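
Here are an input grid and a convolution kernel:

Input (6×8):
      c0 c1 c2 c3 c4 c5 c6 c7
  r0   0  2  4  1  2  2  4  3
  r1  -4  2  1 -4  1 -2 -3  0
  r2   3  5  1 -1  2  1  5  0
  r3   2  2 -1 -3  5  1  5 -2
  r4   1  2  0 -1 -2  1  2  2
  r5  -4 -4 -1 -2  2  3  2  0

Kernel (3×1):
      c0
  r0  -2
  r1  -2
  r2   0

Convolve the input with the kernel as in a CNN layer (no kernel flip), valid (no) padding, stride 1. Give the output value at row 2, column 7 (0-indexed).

4

The receptive field on the input at this output position is [0 / -2 / 2]. Elementwise product with the kernel and sum: 0·-2 + -2·-2.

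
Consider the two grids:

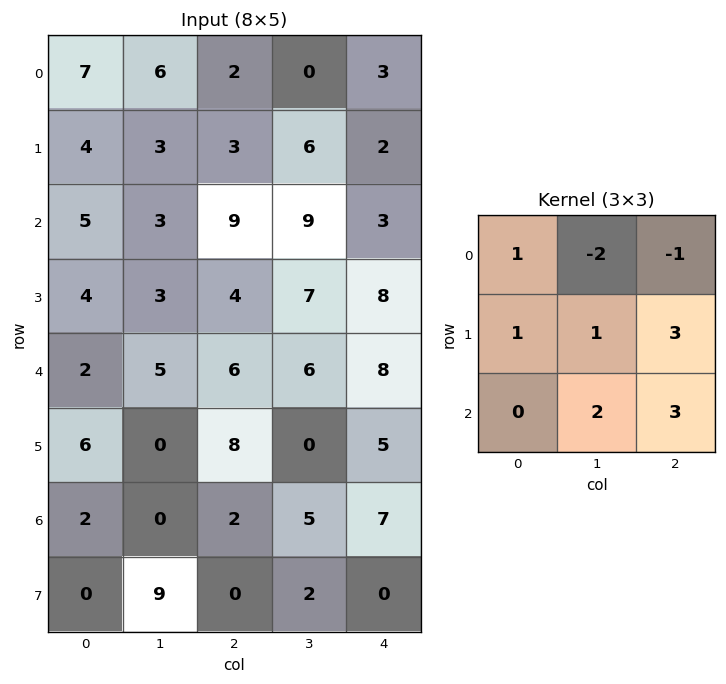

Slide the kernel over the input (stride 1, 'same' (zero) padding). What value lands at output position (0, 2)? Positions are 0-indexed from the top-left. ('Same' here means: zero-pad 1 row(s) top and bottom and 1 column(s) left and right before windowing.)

32

The receptive field on the zero-padded input at this output position is [0 0 0 / 6 2 0 / 3 3 6]. Elementwise product with the kernel and sum: 0·1 + 0·-2 + 0·-1 + 6·1 + 2·1 + 0·3 + 3·2 + 6·3.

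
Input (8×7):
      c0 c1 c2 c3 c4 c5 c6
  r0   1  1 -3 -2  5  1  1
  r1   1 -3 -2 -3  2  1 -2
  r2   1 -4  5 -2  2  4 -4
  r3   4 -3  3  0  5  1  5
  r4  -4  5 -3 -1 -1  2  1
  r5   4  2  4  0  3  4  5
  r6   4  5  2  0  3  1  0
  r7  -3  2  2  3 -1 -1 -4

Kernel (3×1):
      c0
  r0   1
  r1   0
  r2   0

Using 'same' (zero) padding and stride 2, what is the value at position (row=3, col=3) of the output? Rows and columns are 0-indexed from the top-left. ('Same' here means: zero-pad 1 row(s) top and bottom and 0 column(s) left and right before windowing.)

The receptive field on the zero-padded input at this output position is [5 / 0 / -4]. Elementwise product with the kernel and sum: 5·1.

5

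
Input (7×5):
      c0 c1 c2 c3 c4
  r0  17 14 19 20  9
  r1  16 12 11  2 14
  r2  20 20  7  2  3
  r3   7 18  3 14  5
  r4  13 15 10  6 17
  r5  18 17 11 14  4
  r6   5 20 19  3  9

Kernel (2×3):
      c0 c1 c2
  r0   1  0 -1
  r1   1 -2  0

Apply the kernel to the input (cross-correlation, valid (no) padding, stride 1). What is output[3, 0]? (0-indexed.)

-13

The receptive field on the input at this output position is [7 18 3 / 13 15 10]. Elementwise product with the kernel and sum: 7·1 + 3·-1 + 13·1 + 15·-2.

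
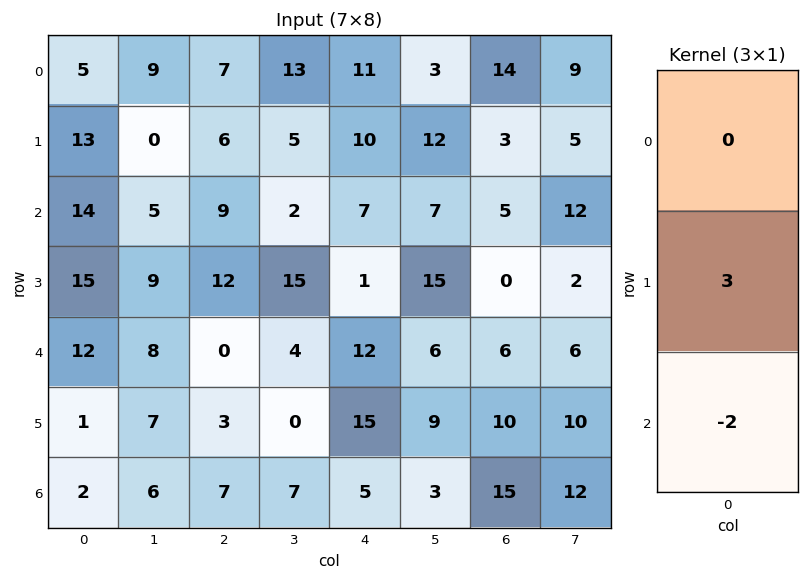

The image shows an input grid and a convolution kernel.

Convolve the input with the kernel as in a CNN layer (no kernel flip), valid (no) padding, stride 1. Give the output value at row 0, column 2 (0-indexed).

0

The receptive field on the input at this output position is [7 / 6 / 9]. Elementwise product with the kernel and sum: 6·3 + 9·-2.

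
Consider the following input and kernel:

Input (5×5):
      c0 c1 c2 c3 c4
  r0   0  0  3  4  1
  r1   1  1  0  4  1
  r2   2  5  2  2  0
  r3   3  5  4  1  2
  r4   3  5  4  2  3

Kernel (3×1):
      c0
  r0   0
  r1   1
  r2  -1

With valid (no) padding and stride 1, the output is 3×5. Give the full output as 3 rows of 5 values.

Output[0,0]: The receptive field on the input at this output position is [0 / 1 / 2]. Elementwise product with the kernel and sum: 1·1 + 2·-1.

-1 -4 -2 2 1
-1 0 -2 1 -2
0 0 0 -1 -1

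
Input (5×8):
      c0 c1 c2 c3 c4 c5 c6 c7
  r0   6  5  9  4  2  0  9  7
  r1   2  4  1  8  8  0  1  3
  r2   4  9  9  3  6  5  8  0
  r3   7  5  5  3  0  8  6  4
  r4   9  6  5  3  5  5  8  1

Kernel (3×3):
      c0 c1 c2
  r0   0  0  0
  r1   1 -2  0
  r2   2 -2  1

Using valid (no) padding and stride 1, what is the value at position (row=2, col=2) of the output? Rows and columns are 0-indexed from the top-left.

The receptive field on the input at this output position is [9 3 6 / 5 3 0 / 5 3 5]. Elementwise product with the kernel and sum: 5·1 + 3·-2 + 5·2 + 3·-2 + 5·1.

8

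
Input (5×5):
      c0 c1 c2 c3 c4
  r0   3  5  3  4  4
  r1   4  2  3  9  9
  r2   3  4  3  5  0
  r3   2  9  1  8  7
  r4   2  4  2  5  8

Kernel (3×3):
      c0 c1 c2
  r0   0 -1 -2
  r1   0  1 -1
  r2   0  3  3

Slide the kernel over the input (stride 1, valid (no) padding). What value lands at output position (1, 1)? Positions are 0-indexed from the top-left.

4

The receptive field on the input at this output position is [2 3 9 / 4 3 5 / 9 1 8]. Elementwise product with the kernel and sum: 3·-1 + 9·-2 + 3·1 + 5·-1 + 1·3 + 8·3.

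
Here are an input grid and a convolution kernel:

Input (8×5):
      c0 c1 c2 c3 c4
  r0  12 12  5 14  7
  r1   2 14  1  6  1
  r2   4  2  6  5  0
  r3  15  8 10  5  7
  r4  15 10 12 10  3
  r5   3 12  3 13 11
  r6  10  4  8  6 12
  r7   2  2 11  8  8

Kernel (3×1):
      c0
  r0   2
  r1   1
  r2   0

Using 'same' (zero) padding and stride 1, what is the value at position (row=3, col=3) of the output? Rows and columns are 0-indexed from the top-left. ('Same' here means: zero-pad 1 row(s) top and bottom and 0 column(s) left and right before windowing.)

The receptive field on the zero-padded input at this output position is [5 / 5 / 10]. Elementwise product with the kernel and sum: 5·2 + 5·1.

15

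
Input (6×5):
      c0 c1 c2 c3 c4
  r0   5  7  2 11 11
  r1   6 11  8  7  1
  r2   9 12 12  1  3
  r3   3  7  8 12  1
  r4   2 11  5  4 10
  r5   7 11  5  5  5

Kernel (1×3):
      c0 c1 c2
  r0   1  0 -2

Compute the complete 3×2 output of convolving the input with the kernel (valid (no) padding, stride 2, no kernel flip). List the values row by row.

Output[0,0]: The receptive field on the input at this output position is [5 7 2]. Elementwise product with the kernel and sum: 5·1 + 2·-2.

1 -20
-15 6
-8 -15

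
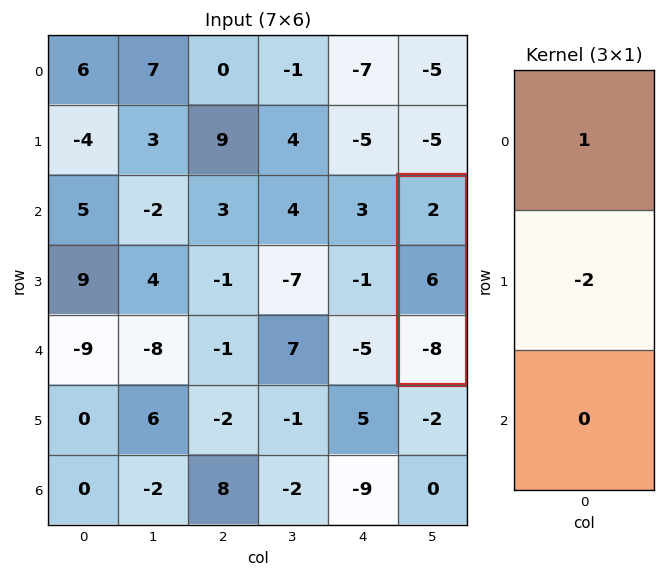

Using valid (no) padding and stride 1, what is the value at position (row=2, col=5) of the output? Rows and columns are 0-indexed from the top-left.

The receptive field on the input at this output position is [2 / 6 / -8]. Elementwise product with the kernel and sum: 2·1 + 6·-2.

-10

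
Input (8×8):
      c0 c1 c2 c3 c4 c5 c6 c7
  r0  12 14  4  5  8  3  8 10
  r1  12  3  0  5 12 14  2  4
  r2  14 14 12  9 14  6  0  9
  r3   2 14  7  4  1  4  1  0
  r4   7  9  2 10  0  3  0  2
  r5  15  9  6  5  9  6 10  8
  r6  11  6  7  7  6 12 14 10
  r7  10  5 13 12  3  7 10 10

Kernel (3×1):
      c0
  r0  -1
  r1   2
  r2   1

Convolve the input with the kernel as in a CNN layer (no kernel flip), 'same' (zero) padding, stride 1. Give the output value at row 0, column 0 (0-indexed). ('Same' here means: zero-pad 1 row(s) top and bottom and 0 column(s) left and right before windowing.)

36

The receptive field on the zero-padded input at this output position is [0 / 12 / 12]. Elementwise product with the kernel and sum: 0·-1 + 12·2 + 12·1.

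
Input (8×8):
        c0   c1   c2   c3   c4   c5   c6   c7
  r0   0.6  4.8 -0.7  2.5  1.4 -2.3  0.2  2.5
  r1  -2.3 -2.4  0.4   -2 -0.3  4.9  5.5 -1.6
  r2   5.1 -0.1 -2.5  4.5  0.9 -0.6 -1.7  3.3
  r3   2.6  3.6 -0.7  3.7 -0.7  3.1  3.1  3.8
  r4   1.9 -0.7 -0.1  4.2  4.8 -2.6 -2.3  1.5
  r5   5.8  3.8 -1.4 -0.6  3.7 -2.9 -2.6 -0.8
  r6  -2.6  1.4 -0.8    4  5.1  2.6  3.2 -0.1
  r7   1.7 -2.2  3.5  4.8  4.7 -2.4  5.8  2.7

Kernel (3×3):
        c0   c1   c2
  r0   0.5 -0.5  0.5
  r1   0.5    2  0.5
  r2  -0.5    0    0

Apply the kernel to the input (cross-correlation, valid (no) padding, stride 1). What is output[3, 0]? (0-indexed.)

The receptive field on the input at this output position is [2.6 3.6 -0.7 / 1.9 -0.7 -0.1 / 5.8 3.8 -1.4]. Elementwise product with the kernel and sum: 2.6·0.5 + 3.6·-0.5 + -0.7·0.5 + 1.9·0.5 + -0.7·2 + -0.1·0.5 + 5.8·-0.5.

-4.25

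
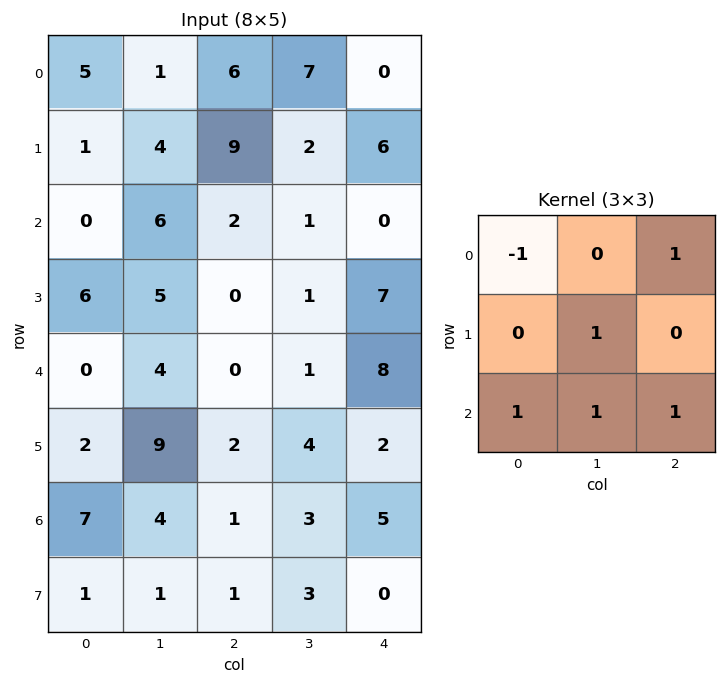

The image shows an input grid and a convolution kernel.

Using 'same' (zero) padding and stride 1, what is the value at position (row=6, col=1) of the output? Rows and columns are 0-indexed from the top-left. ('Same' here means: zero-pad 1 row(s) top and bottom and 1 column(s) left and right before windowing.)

The receptive field on the zero-padded input at this output position is [2 9 2 / 7 4 1 / 1 1 1]. Elementwise product with the kernel and sum: 2·-1 + 2·1 + 4·1 + 1·1 + 1·1 + 1·1.

7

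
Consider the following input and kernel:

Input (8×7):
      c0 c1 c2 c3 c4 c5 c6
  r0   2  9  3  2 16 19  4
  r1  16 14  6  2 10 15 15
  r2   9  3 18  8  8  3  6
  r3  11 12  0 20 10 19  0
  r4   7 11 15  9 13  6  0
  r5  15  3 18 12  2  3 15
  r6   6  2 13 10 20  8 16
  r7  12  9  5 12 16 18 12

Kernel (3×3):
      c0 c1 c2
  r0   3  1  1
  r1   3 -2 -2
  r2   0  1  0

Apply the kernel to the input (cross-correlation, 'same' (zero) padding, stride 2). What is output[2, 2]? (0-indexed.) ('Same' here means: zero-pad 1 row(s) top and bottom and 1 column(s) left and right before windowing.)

80

The receptive field on the zero-padded input at this output position is [20 10 19 / 9 13 6 / 12 2 3]. Elementwise product with the kernel and sum: 20·3 + 10·1 + 19·1 + 9·3 + 13·-2 + 6·-2 + 2·1.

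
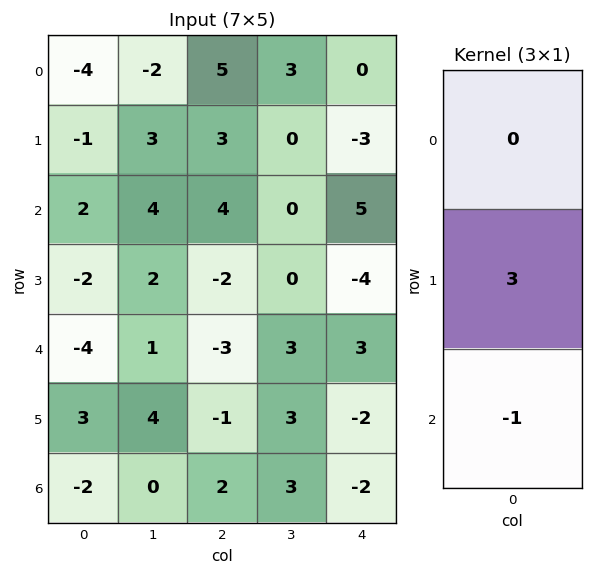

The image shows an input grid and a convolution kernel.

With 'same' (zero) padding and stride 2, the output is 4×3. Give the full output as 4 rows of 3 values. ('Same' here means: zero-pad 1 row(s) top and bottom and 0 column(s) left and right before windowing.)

Output[0,0]: The receptive field on the zero-padded input at this output position is [0 / -4 / -1]. Elementwise product with the kernel and sum: -4·3 + -1·-1.
Output[0,1]: The receptive field on the zero-padded input at this output position is [0 / 5 / 3]. Elementwise product with the kernel and sum: 5·3 + 3·-1.

-11 12 3
8 14 19
-15 -8 11
-6 6 -6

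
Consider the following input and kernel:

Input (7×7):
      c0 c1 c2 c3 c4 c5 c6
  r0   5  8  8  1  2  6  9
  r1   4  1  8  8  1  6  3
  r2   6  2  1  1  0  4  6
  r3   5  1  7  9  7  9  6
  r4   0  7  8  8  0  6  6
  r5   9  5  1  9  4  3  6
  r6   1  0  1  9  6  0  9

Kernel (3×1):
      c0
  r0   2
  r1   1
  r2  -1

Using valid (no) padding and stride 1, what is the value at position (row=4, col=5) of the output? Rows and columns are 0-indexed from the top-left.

15

The receptive field on the input at this output position is [6 / 3 / 0]. Elementwise product with the kernel and sum: 6·2 + 3·1 + 0·-1.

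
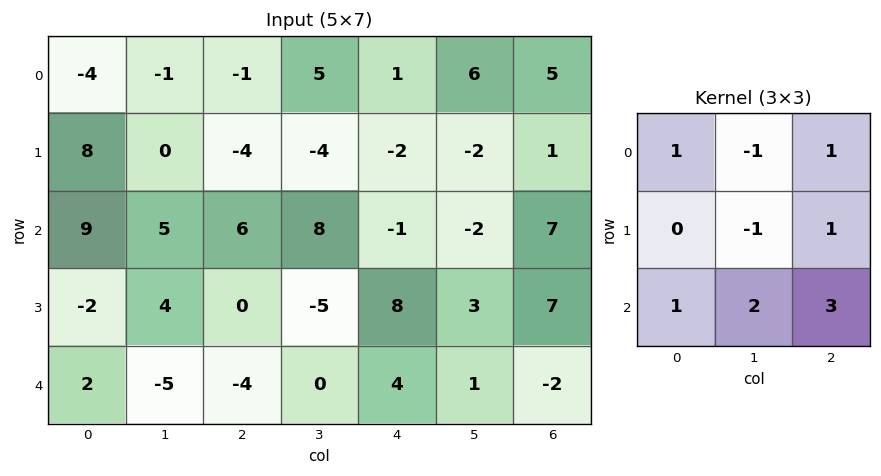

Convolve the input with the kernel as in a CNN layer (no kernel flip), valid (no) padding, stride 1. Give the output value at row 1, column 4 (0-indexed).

45

The receptive field on the input at this output position is [-2 -2 1 / -1 -2 7 / 8 3 7]. Elementwise product with the kernel and sum: -2·1 + -2·-1 + 1·1 + -2·-1 + 7·1 + 8·1 + 3·2 + 7·3.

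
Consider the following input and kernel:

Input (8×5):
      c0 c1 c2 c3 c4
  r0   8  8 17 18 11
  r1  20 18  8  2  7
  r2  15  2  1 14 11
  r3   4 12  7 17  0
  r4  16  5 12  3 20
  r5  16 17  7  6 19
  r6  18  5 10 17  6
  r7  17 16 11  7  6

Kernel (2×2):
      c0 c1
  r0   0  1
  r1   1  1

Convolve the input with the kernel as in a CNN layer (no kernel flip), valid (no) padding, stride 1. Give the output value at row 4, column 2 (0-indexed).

The receptive field on the input at this output position is [12 3 / 7 6]. Elementwise product with the kernel and sum: 3·1 + 7·1 + 6·1.

16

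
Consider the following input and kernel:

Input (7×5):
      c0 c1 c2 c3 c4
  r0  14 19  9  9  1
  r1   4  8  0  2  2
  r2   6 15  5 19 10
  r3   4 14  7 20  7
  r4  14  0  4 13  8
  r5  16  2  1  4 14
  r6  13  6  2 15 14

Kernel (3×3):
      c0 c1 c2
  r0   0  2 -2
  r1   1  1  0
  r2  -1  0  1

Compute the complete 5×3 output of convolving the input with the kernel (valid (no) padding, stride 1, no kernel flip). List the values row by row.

31 12 23
40 22 24
28 6 49
13 -20 56
-1 -6 27

Output[0,0]: The receptive field on the input at this output position is [14 19 9 / 4 8 0 / 6 15 5]. Elementwise product with the kernel and sum: 19·2 + 9·-2 + 4·1 + 8·1 + 6·-1 + 5·1.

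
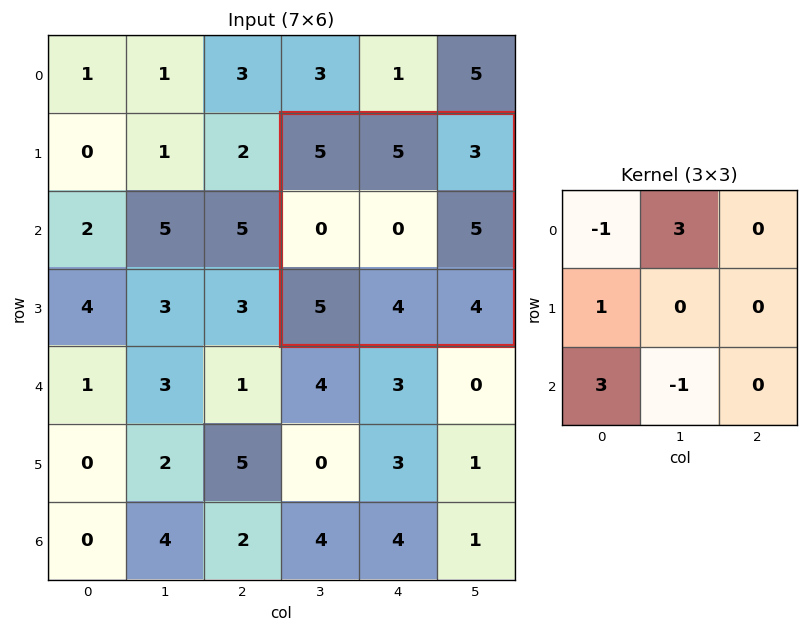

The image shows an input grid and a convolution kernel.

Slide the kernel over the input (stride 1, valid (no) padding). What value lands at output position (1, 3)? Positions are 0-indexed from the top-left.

The receptive field on the input at this output position is [5 5 3 / 0 0 5 / 5 4 4]. Elementwise product with the kernel and sum: 5·-1 + 5·3 + 0·1 + 5·3 + 4·-1.

21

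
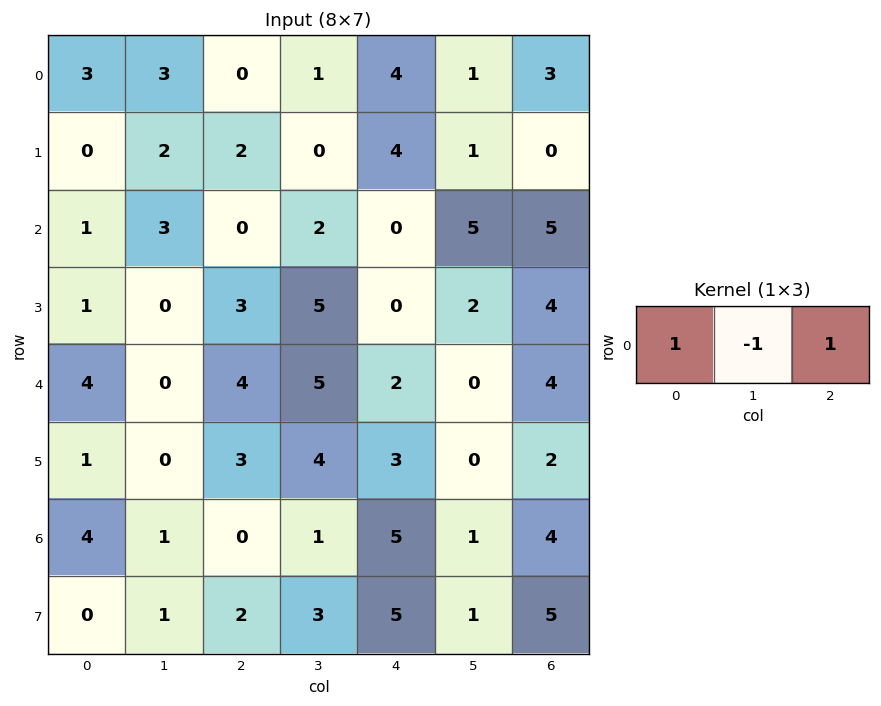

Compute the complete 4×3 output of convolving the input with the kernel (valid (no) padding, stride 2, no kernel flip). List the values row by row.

0 3 6
-2 -2 0
8 1 6
3 4 8

Output[0,0]: The receptive field on the input at this output position is [3 3 0]. Elementwise product with the kernel and sum: 3·1 + 3·-1 + 0·1.
Output[0,1]: The receptive field on the input at this output position is [0 1 4]. Elementwise product with the kernel and sum: 0·1 + 1·-1 + 4·1.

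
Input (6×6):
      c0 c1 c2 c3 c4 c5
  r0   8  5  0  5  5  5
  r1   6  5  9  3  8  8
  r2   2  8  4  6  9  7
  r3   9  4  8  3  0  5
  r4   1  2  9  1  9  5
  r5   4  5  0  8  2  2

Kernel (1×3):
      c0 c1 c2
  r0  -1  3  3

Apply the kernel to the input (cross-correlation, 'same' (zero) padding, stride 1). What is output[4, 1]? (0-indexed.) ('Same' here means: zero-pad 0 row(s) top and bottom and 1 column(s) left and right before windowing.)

32

The receptive field on the zero-padded input at this output position is [1 2 9]. Elementwise product with the kernel and sum: 1·-1 + 2·3 + 9·3.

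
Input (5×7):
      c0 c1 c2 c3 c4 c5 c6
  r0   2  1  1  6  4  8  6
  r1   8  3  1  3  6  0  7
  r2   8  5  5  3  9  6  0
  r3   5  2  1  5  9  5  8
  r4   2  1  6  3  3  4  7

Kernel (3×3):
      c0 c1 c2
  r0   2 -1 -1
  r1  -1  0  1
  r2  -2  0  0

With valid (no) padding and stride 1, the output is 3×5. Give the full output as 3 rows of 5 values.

-21 -15 -13 -9 -23
-1 -4 -5 -7 -22
-2 3 -6 -15 5

Output[0,0]: The receptive field on the input at this output position is [2 1 1 / 8 3 1 / 8 5 5]. Elementwise product with the kernel and sum: 2·2 + 1·-1 + 1·-1 + 8·-1 + 1·1 + 8·-2.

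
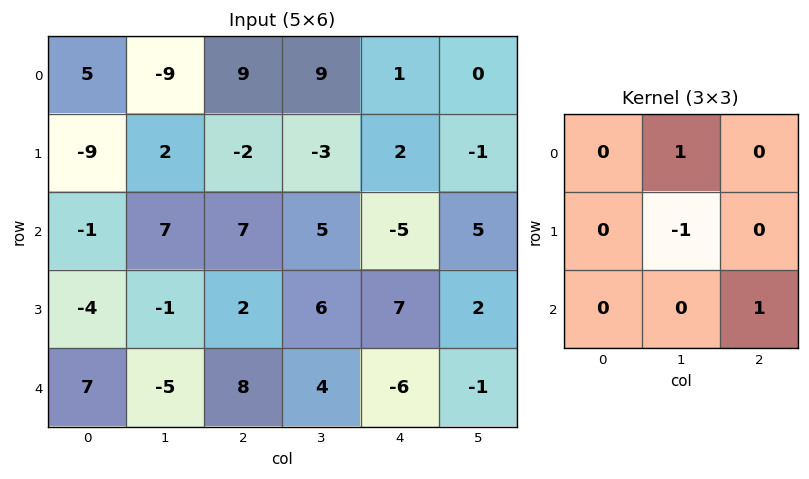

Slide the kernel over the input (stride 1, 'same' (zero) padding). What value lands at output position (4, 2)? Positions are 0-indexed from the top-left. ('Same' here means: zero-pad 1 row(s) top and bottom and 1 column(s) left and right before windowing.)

-6

The receptive field on the zero-padded input at this output position is [-1 2 6 / -5 8 4 / 0 0 0]. Elementwise product with the kernel and sum: 2·1 + 8·-1 + 0·1.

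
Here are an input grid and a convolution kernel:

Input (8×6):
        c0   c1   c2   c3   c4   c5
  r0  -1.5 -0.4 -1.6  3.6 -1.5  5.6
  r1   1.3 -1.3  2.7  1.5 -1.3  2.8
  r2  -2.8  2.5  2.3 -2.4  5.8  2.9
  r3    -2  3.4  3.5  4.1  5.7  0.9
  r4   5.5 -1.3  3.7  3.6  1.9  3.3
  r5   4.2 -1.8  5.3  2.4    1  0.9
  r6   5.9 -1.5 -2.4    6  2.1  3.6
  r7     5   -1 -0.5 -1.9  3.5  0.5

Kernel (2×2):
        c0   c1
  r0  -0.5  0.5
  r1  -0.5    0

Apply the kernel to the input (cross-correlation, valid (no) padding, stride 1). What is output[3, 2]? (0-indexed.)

-1.55

The receptive field on the input at this output position is [3.5 4.1 / 3.7 3.6]. Elementwise product with the kernel and sum: 3.5·-0.5 + 4.1·0.5 + 3.7·-0.5.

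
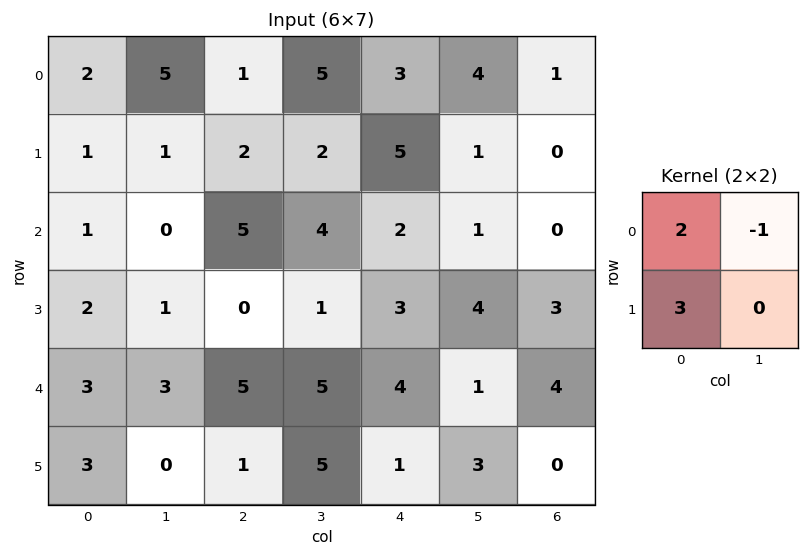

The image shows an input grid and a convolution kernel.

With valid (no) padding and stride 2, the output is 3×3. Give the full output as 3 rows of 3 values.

Output[0,0]: The receptive field on the input at this output position is [2 5 / 1 1]. Elementwise product with the kernel and sum: 2·2 + 5·-1 + 1·3.

2 3 17
8 6 12
12 8 10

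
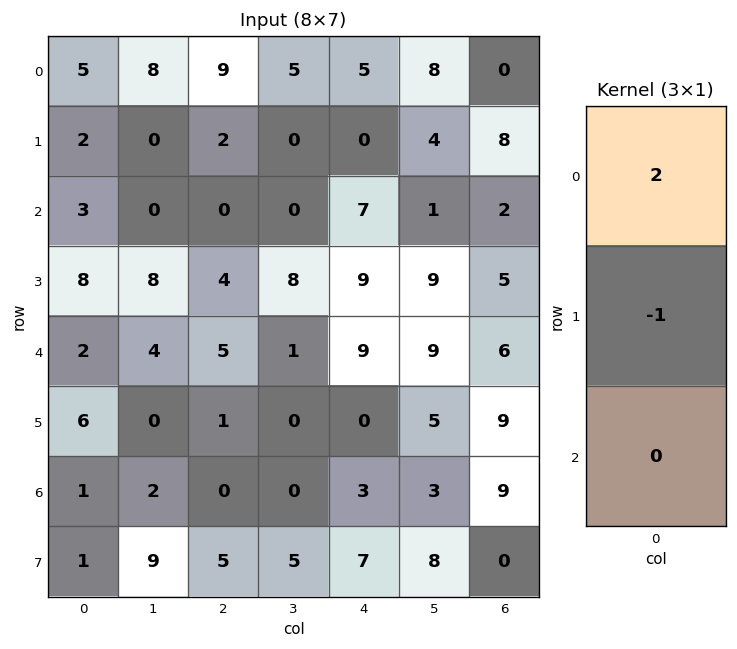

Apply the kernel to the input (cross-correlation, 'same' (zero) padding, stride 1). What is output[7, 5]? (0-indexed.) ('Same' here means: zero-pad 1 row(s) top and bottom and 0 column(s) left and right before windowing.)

The receptive field on the zero-padded input at this output position is [3 / 8 / 0]. Elementwise product with the kernel and sum: 3·2 + 8·-1.

-2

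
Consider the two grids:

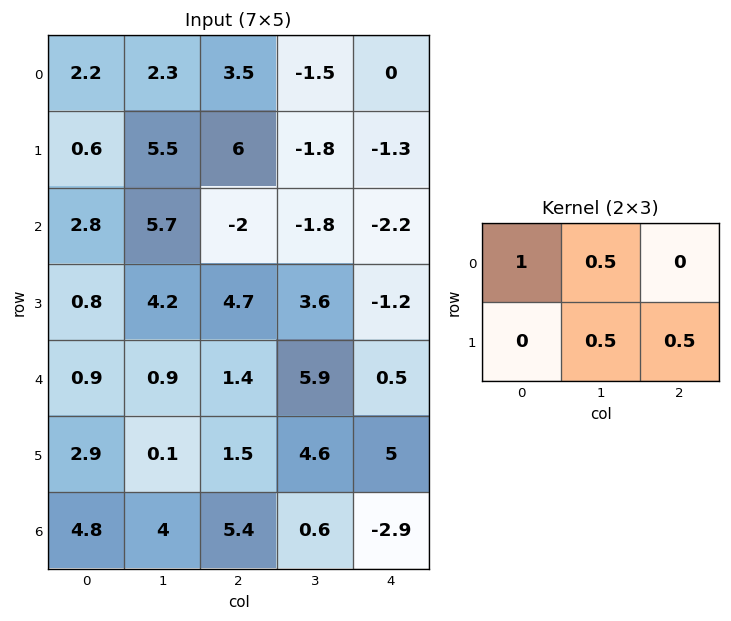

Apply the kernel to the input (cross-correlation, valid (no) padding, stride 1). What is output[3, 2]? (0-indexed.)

The receptive field on the input at this output position is [4.7 3.6 -1.2 / 1.4 5.9 0.5]. Elementwise product with the kernel and sum: 4.7·1 + 3.6·0.5 + 5.9·0.5 + 0.5·0.5.

9.7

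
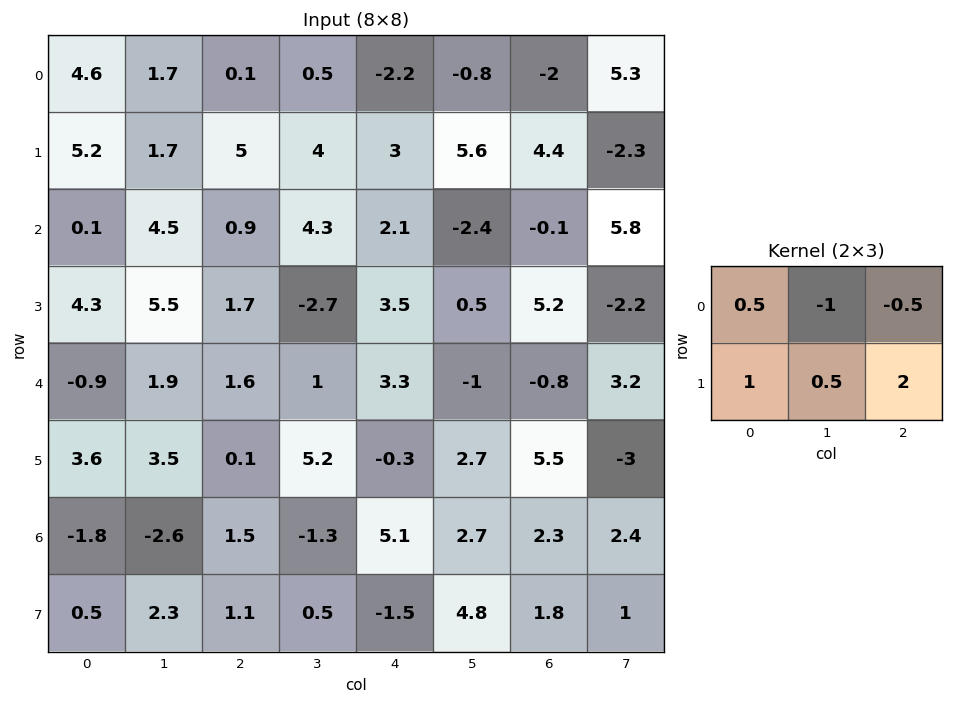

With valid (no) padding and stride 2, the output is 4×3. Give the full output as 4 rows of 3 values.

Output[0,0]: The receptive field on the input at this output position is [4.6 1.7 0.1 / 5.2 1.7 5]. Elementwise product with the kernel and sum: 4.6·0.5 + 1.7·-1 + 0.1·-0.5 + 5.2·1 + 1.7·0.5 + 5·2.
Output[0,1]: The receptive field on the input at this output position is [0.1 0.5 -2.2 / 5 4 3]. Elementwise product with the kernel and sum: 0.1·0.5 + 0.5·-1 + -2.2·-0.5 + 5·1 + 4·0.5 + 3·2.

16.6 13.65 15.3
5.55 2.45 17.65
2.4 0.25 15.1
4.8 -2.15 3.2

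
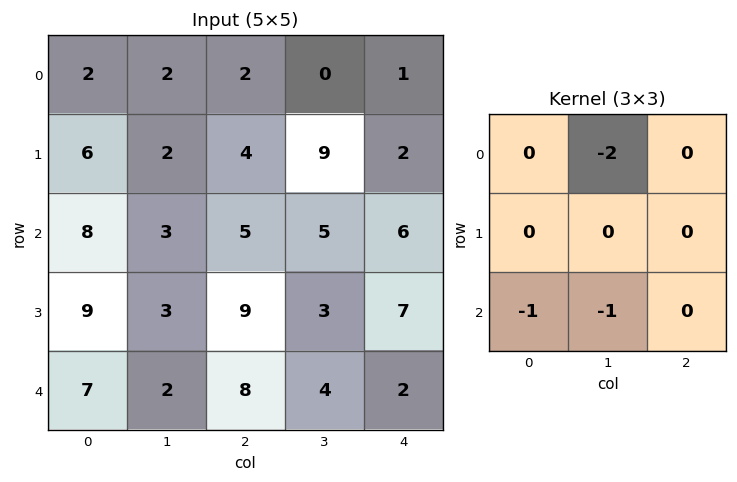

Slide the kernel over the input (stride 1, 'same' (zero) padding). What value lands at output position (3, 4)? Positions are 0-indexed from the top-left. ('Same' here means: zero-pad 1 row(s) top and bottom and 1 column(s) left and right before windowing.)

-18

The receptive field on the zero-padded input at this output position is [5 6 0 / 3 7 0 / 4 2 0]. Elementwise product with the kernel and sum: 6·-2 + 4·-1 + 2·-1.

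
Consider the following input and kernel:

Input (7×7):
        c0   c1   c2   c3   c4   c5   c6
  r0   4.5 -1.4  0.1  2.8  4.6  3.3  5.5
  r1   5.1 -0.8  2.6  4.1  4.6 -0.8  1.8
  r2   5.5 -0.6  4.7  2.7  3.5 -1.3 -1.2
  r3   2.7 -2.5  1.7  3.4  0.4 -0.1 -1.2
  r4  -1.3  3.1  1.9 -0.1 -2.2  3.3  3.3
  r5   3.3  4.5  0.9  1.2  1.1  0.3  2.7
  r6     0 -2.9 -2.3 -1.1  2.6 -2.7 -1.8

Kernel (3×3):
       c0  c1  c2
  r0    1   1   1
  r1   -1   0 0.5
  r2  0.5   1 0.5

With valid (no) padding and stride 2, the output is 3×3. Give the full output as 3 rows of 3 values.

Output[0,0]: The receptive field on the input at this output position is [4.5 -1.4 0.1 / 5.1 -0.8 2.6 / 5.5 -0.6 4.7]. Elementwise product with the kernel and sum: 4.5·1 + -1.4·1 + 0.1·1 + 5.1·-1 + 2.6·0.5 + 5.5·0.5 + -0.6·1 + 4.7·0.5.
Output[0,1]: The receptive field on the input at this output position is [0.1 2.8 4.6 / 2.6 4.1 4.6 / 4.7 2.7 3.5]. Elementwise product with the kernel and sum: 0.1·1 + 2.8·1 + 4.6·1 + 2.6·-1 + 4.6·0.5 + 4.7·0.5 + 2.7·1 + 3.5·0.5.

3.9 14 9.55
11.15 9.15 3.85
-3.2 -1.7 2.35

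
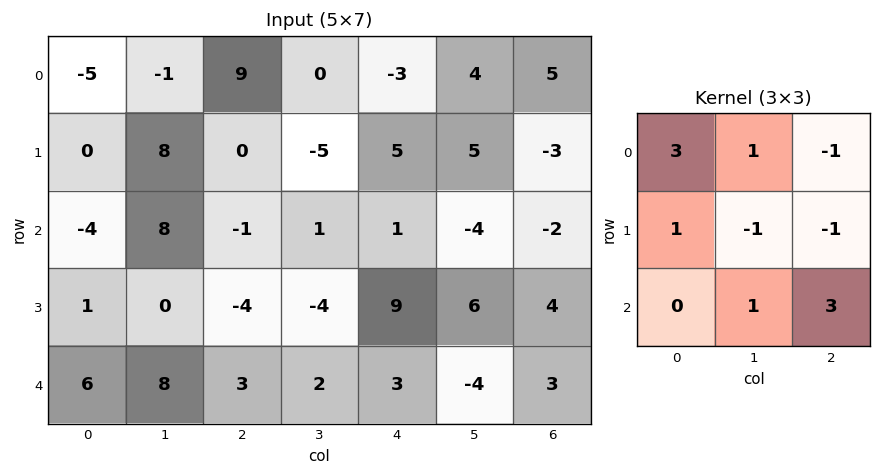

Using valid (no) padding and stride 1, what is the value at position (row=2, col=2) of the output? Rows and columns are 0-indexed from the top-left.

The receptive field on the input at this output position is [-1 1 1 / -4 -4 9 / 3 2 3]. Elementwise product with the kernel and sum: -1·3 + 1·1 + 1·-1 + -4·1 + -4·-1 + 9·-1 + 2·1 + 3·3.

-1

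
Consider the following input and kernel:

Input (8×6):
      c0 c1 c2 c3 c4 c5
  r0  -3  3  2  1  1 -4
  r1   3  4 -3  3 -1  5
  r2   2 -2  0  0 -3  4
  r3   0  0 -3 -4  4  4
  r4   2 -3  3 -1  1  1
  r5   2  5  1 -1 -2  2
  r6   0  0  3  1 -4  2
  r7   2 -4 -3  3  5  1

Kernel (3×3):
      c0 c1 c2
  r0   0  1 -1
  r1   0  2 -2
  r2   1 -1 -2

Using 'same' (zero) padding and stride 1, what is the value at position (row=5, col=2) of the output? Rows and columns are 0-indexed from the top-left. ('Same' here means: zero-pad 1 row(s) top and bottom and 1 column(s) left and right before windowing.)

The receptive field on the zero-padded input at this output position is [-3 3 -1 / 5 1 -1 / 0 3 1]. Elementwise product with the kernel and sum: 3·1 + -1·-1 + 1·2 + -1·-2 + 0·1 + 3·-1 + 1·-2.

3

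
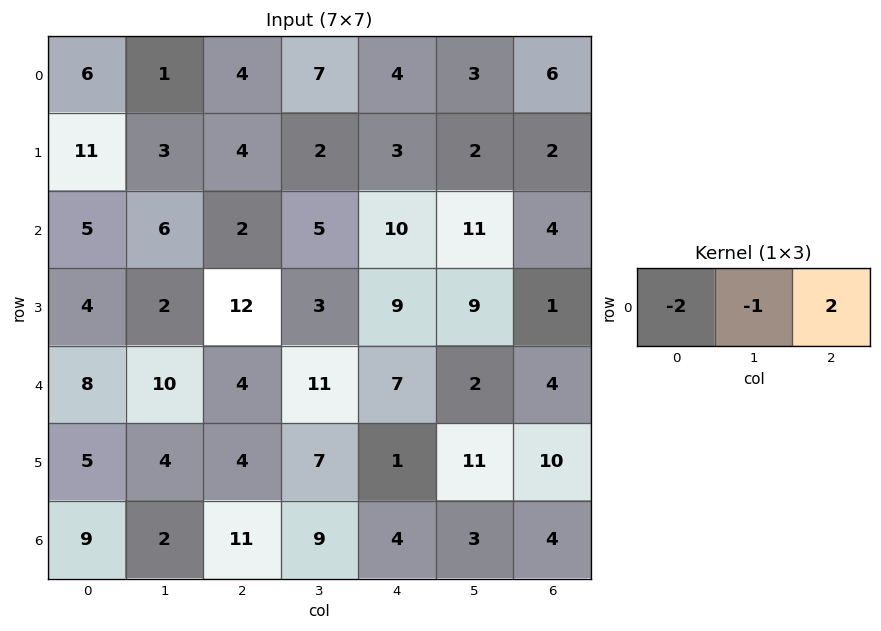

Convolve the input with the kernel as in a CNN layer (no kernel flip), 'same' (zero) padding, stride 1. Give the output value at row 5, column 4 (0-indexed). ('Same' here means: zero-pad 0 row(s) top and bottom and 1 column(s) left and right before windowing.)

7

The receptive field on the zero-padded input at this output position is [7 1 11]. Elementwise product with the kernel and sum: 7·-2 + 1·-1 + 11·2.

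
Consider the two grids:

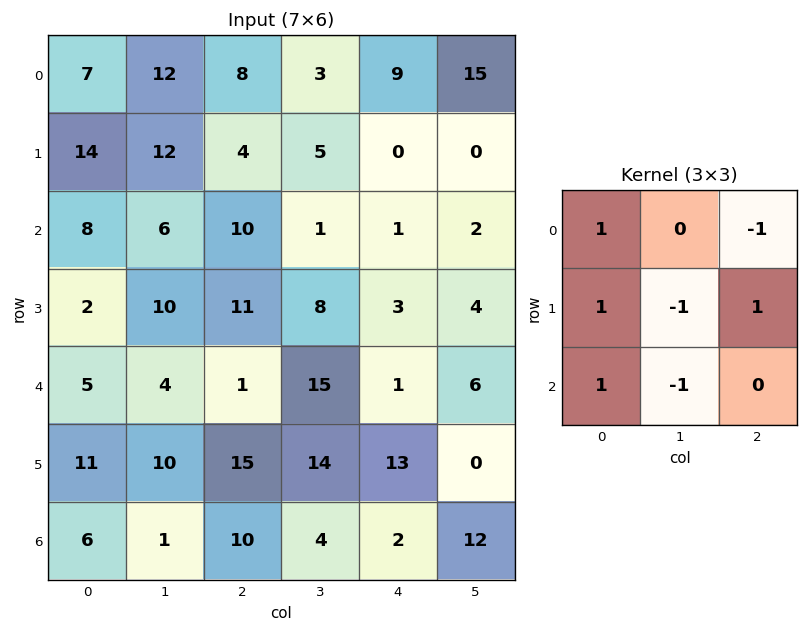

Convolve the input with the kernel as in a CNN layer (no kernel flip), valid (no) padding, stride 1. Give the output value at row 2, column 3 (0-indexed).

The receptive field on the input at this output position is [1 1 2 / 8 3 4 / 15 1 6]. Elementwise product with the kernel and sum: 1·1 + 2·-1 + 8·1 + 3·-1 + 4·1 + 15·1 + 1·-1.

22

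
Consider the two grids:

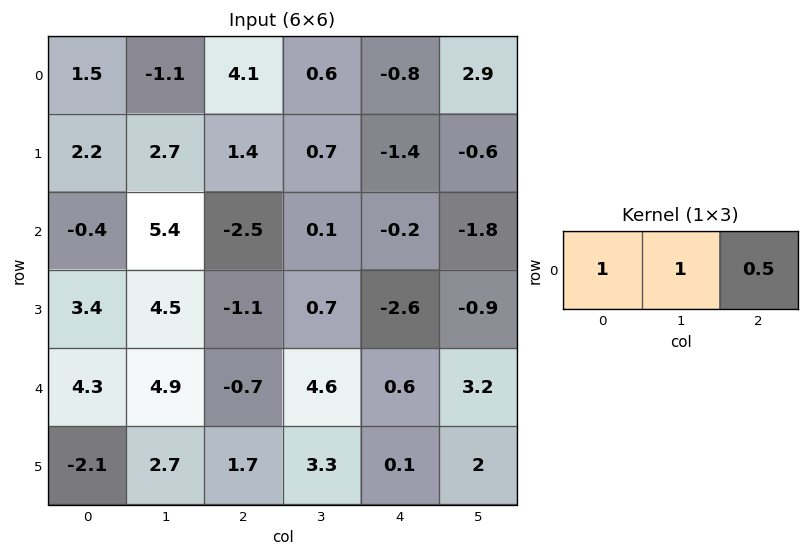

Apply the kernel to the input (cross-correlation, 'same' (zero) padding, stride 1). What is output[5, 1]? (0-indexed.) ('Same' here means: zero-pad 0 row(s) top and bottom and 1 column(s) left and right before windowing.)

1.45

The receptive field on the zero-padded input at this output position is [-2.1 2.7 1.7]. Elementwise product with the kernel and sum: -2.1·1 + 2.7·1 + 1.7·0.5.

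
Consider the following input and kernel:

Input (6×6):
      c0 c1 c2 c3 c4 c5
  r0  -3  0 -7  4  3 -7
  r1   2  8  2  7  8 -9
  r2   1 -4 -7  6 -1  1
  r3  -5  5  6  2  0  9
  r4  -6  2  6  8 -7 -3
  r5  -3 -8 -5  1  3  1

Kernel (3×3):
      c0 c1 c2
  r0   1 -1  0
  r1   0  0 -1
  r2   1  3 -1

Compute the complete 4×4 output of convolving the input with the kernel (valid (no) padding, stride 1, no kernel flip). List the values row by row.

Output[0,0]: The receptive field on the input at this output position is [-3 0 -7 / 2 8 2 / 1 -4 -7]. Elementwise product with the kernel and sum: -3·1 + 0·-1 + 2·-1 + 1·1 + -4·3 + -7·-1.
Output[0,1]: The receptive field on the input at this output position is [0 -7 4 / 8 2 7 / -4 -7 6]. Elementwise product with the kernel and sum: 0·1 + -7·-1 + 7·-1 + -4·1 + -7·3 + 6·-1.

-9 -31 -7 12
5 21 8 -9
-7 13 24 -12
-38 -33 6 14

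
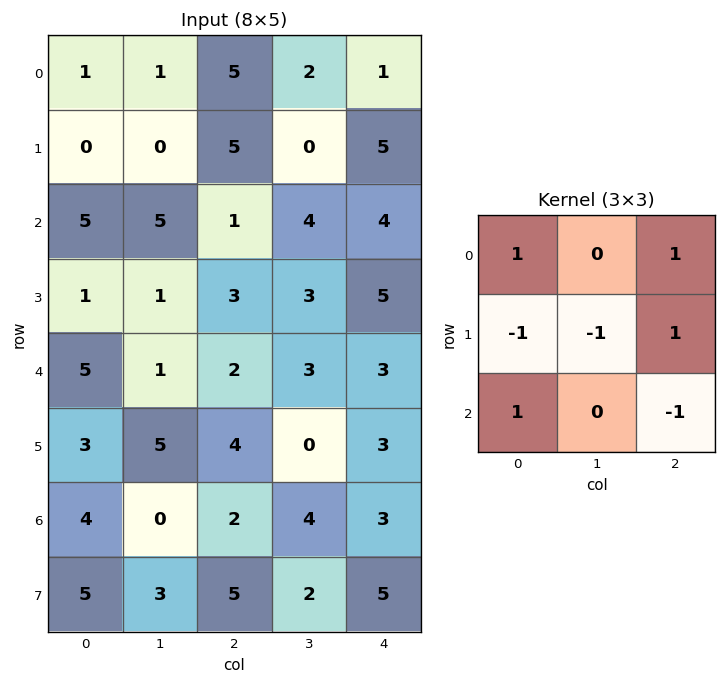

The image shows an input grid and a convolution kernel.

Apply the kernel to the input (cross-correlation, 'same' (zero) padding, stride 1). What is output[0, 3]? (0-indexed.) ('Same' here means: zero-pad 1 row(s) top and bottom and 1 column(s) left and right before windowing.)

The receptive field on the zero-padded input at this output position is [0 0 0 / 5 2 1 / 5 0 5]. Elementwise product with the kernel and sum: 0·1 + 0·1 + 5·-1 + 2·-1 + 1·1 + 5·1 + 5·-1.

-6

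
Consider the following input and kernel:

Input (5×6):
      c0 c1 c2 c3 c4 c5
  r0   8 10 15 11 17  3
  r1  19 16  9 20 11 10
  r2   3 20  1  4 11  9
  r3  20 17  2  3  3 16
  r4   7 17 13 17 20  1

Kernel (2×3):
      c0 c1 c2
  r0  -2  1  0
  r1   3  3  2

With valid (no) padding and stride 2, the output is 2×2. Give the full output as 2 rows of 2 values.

Output[0,0]: The receptive field on the input at this output position is [8 10 15 / 19 16 9]. Elementwise product with the kernel and sum: 8·-2 + 10·1 + 19·3 + 16·3 + 9·2.
Output[0,1]: The receptive field on the input at this output position is [15 11 17 / 9 20 11]. Elementwise product with the kernel and sum: 15·-2 + 11·1 + 9·3 + 20·3 + 11·2.

117 90
129 23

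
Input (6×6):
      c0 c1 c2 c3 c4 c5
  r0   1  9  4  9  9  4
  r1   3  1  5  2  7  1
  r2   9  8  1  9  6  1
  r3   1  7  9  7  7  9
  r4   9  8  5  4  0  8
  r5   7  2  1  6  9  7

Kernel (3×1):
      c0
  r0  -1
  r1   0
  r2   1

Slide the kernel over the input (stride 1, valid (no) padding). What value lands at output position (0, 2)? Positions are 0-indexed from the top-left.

The receptive field on the input at this output position is [4 / 5 / 1]. Elementwise product with the kernel and sum: 4·-1 + 1·1.

-3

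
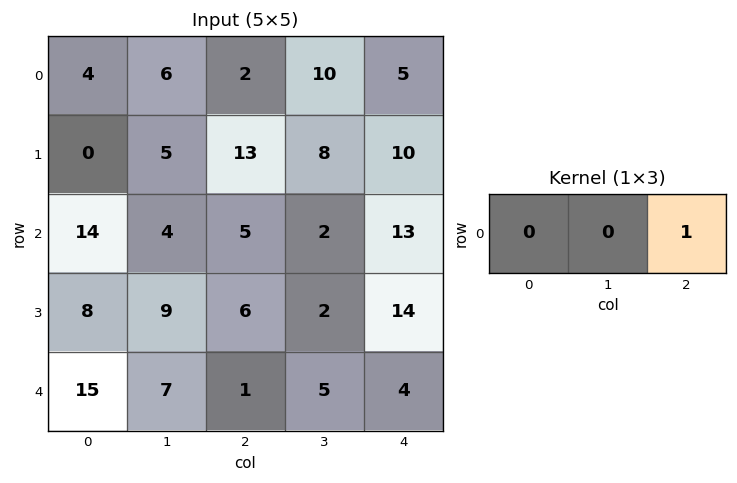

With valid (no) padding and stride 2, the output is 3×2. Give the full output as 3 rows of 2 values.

2 5
5 13
1 4

Output[0,0]: The receptive field on the input at this output position is [4 6 2]. Elementwise product with the kernel and sum: 2·1.
Output[0,1]: The receptive field on the input at this output position is [2 10 5]. Elementwise product with the kernel and sum: 5·1.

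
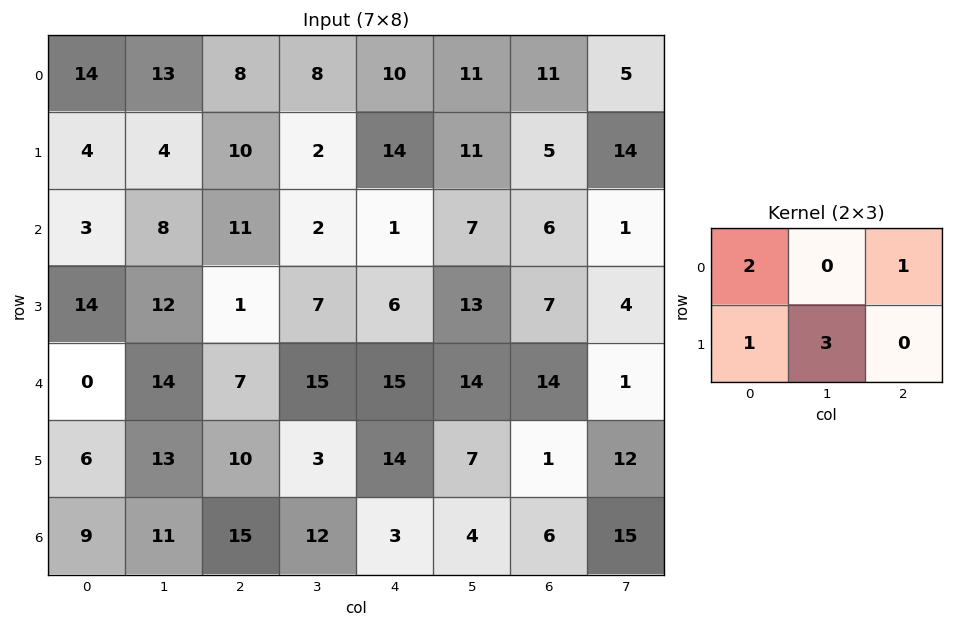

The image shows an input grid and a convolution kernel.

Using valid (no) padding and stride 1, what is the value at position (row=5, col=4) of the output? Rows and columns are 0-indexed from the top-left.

The receptive field on the input at this output position is [14 7 1 / 3 4 6]. Elementwise product with the kernel and sum: 14·2 + 1·1 + 3·1 + 4·3.

44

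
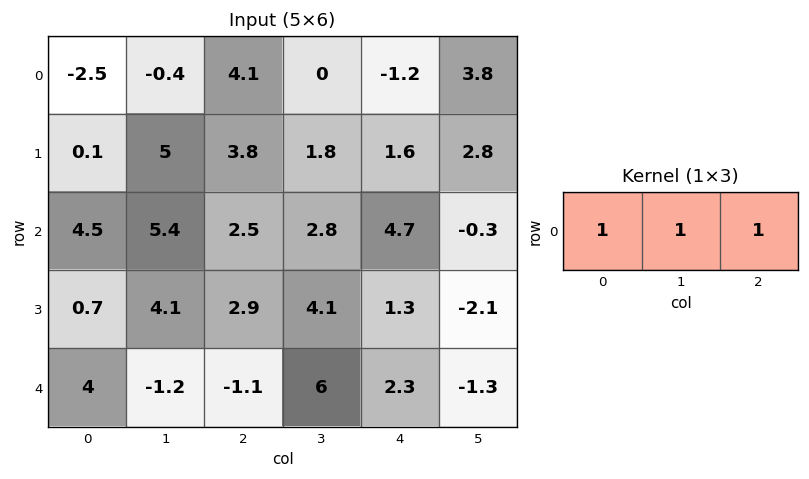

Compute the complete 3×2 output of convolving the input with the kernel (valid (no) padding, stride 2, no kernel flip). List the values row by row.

1.2 2.9
12.4 10
1.7 7.2

Output[0,0]: The receptive field on the input at this output position is [-2.5 -0.4 4.1]. Elementwise product with the kernel and sum: -2.5·1 + -0.4·1 + 4.1·1.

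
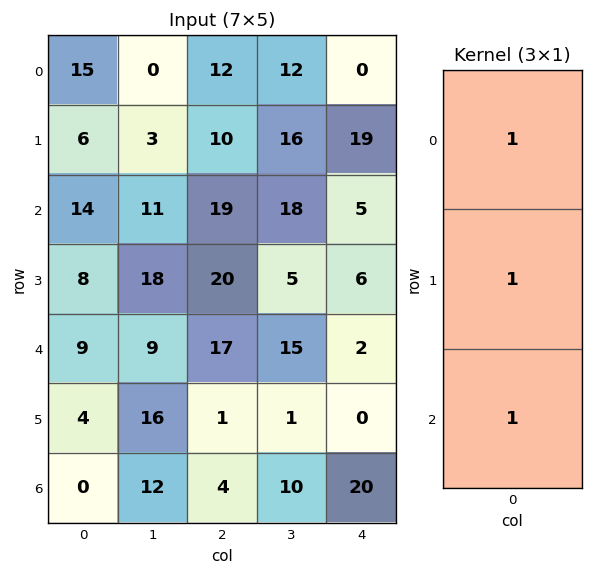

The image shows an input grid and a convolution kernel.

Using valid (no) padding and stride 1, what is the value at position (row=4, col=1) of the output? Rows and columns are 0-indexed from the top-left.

The receptive field on the input at this output position is [9 / 16 / 12]. Elementwise product with the kernel and sum: 9·1 + 16·1 + 12·1.

37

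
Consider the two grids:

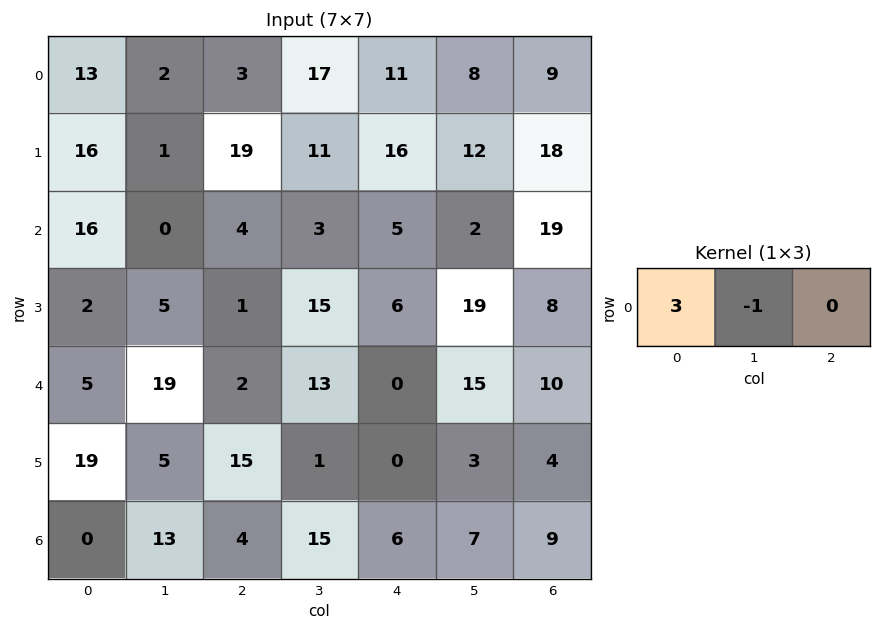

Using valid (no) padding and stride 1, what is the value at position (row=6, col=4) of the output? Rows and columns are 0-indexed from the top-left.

11

The receptive field on the input at this output position is [6 7 9]. Elementwise product with the kernel and sum: 6·3 + 7·-1.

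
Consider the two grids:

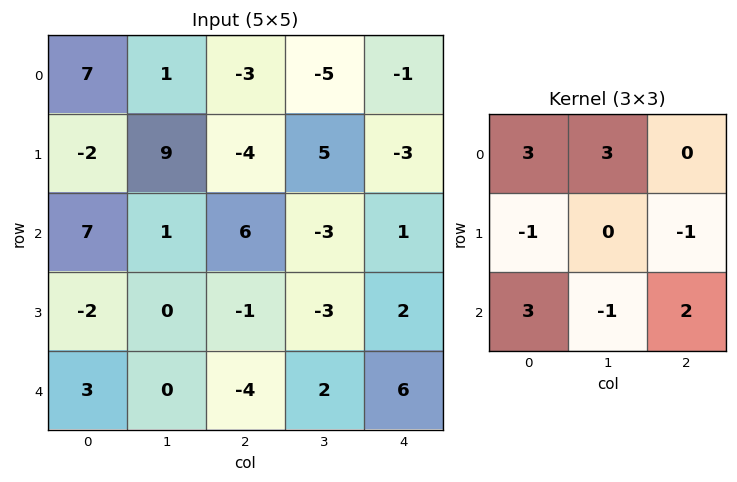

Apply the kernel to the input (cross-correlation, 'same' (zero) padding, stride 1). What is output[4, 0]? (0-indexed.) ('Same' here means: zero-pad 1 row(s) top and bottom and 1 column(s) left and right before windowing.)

The receptive field on the zero-padded input at this output position is [0 -2 0 / 0 3 0 / 0 0 0]. Elementwise product with the kernel and sum: 0·3 + -2·3 + 0·-1 + 0·-1 + 0·3 + 0·-1 + 0·2.

-6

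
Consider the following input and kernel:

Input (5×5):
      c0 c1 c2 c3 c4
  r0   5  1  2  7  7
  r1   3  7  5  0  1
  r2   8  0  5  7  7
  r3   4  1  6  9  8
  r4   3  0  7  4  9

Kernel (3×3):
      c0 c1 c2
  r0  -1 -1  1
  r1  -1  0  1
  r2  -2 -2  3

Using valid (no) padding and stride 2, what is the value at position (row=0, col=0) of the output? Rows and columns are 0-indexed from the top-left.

-3

The receptive field on the input at this output position is [5 1 2 / 3 7 5 / 8 0 5]. Elementwise product with the kernel and sum: 5·-1 + 1·-1 + 2·1 + 3·-1 + 5·1 + 8·-2 + 0·-2 + 5·3.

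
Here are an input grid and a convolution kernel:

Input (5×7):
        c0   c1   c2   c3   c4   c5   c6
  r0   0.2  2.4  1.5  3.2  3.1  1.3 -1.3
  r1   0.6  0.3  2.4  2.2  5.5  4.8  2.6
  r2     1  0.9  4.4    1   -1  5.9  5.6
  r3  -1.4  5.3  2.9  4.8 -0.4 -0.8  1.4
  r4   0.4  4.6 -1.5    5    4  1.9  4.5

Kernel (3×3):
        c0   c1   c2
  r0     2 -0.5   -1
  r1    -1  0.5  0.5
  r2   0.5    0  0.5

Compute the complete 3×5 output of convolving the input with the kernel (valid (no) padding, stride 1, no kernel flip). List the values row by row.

1.15 3.8 1.45 9.95 7.35
1.05 4.05 -4.95 0.3 13.25
2.1 1.95 9.85 -5.35 -5.6

Output[0,0]: The receptive field on the input at this output position is [0.2 2.4 1.5 / 0.6 0.3 2.4 / 1 0.9 4.4]. Elementwise product with the kernel and sum: 0.2·2 + 2.4·-0.5 + 1.5·-1 + 0.6·-1 + 0.3·0.5 + 2.4·0.5 + 1·0.5 + 4.4·0.5.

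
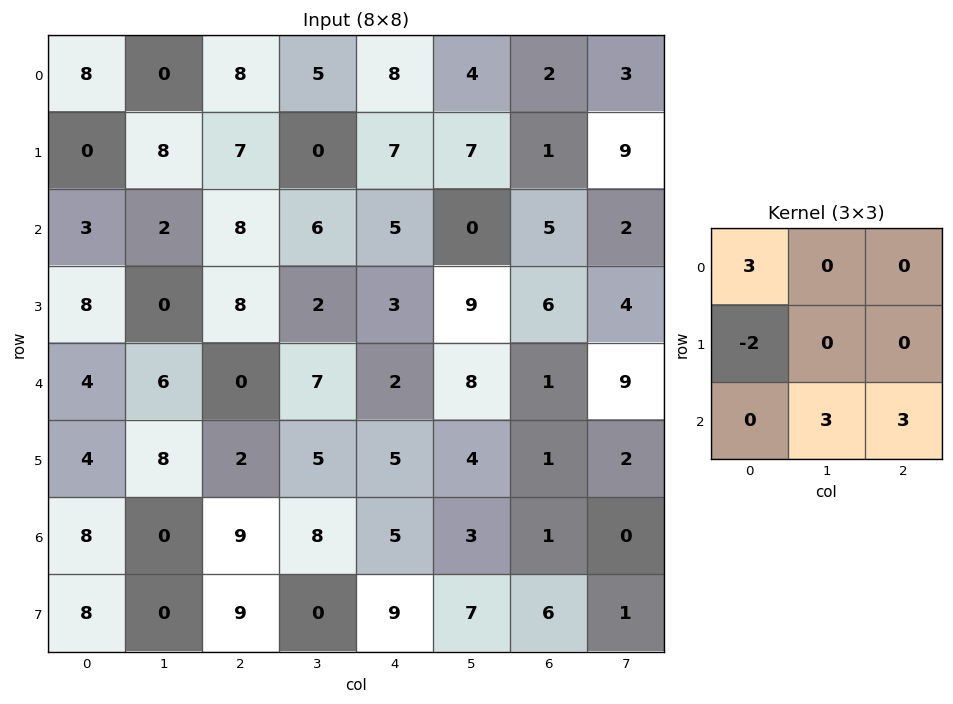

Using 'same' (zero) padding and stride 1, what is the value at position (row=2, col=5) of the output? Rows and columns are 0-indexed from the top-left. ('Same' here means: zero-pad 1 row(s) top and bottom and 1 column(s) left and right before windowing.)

The receptive field on the zero-padded input at this output position is [7 7 1 / 5 0 5 / 3 9 6]. Elementwise product with the kernel and sum: 7·3 + 5·-2 + 9·3 + 6·3.

56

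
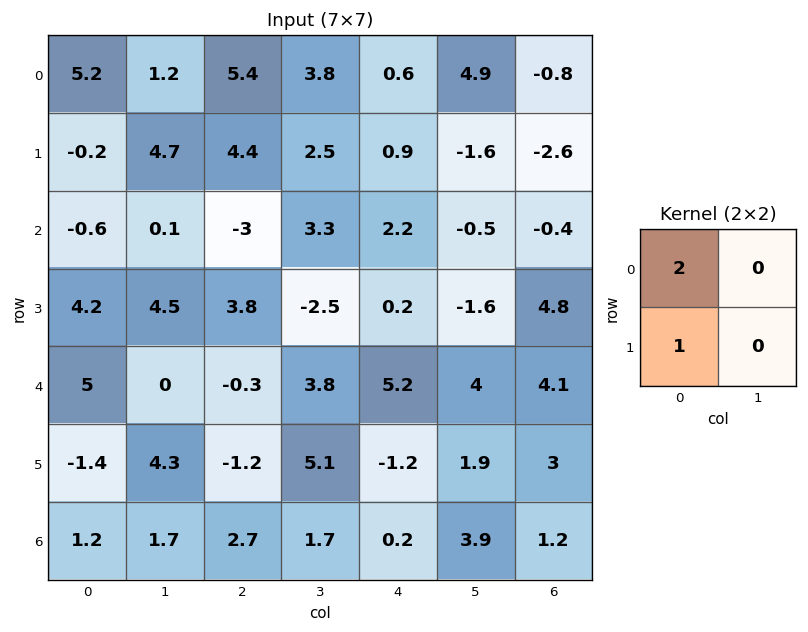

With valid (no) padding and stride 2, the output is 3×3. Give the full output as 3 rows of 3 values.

10.2 15.2 2.1
3 -2.2 4.6
8.6 -1.8 9.2

Output[0,0]: The receptive field on the input at this output position is [5.2 1.2 / -0.2 4.7]. Elementwise product with the kernel and sum: 5.2·2 + -0.2·1.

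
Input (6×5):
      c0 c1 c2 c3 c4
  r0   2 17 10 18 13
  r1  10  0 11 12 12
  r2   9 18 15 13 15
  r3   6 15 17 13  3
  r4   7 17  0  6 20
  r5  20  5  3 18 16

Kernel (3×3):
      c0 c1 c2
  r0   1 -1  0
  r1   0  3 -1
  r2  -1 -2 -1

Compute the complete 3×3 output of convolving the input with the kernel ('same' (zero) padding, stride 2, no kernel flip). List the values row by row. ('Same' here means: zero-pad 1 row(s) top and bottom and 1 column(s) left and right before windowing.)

Output[0,0]: The receptive field on the zero-padded input at this output position is [0 0 0 / 0 2 17 / 0 10 0]. Elementwise product with the kernel and sum: 0·1 + 0·-1 + 2·3 + 17·-1 + 0·-1 + 10·-2 + 0·-1.
Output[0,1]: The receptive field on the zero-padded input at this output position is [0 0 0 / 17 10 18 / 0 11 12]. Elementwise product with the kernel and sum: 0·1 + 0·-1 + 10·3 + 18·-1 + 0·-1 + 11·-2 + 12·-1.

-31 -22 3
-28 -41 26
-47 -37 20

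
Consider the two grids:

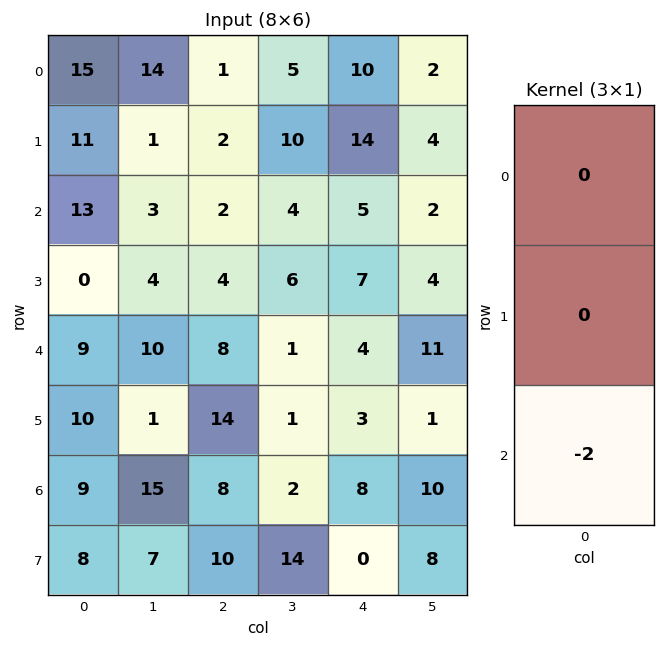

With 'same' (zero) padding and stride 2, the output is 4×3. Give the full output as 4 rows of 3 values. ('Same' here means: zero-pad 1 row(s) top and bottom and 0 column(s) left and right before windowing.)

-22 -4 -28
0 -8 -14
-20 -28 -6
-16 -20 0

Output[0,0]: The receptive field on the zero-padded input at this output position is [0 / 15 / 11]. Elementwise product with the kernel and sum: 11·-2.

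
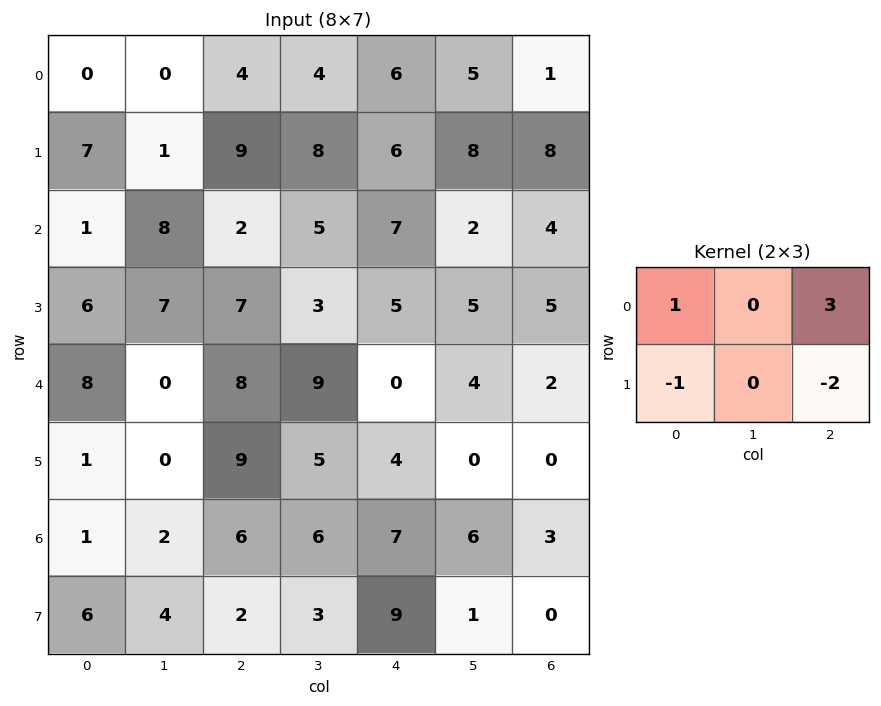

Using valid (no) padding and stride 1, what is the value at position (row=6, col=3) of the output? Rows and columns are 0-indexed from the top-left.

The receptive field on the input at this output position is [6 7 6 / 3 9 1]. Elementwise product with the kernel and sum: 6·1 + 6·3 + 3·-1 + 1·-2.

19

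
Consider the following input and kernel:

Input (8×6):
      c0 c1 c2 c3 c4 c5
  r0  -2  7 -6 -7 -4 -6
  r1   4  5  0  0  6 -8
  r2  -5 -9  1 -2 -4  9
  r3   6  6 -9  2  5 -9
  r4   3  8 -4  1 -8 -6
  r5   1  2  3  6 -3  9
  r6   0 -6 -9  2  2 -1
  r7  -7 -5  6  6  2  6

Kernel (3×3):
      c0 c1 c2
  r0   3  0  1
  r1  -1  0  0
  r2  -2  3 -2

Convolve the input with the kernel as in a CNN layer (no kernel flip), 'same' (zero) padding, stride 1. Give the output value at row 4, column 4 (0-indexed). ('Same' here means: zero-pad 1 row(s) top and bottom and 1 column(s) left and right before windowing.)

-43

The receptive field on the zero-padded input at this output position is [2 5 -9 / 1 -8 -6 / 6 -3 9]. Elementwise product with the kernel and sum: 2·3 + -9·1 + 1·-1 + 6·-2 + -3·3 + 9·-2.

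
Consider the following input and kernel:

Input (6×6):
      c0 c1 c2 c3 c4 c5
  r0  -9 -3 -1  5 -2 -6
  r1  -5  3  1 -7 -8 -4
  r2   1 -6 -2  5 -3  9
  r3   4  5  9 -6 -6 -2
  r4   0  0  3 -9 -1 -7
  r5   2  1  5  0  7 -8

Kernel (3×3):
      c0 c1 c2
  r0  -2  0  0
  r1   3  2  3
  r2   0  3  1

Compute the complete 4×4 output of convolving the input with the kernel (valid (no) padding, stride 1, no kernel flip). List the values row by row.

-8 -5 -21 -59
19 8 -31 30
50 27 -27 -56
9 -16 -23 -25

Output[0,0]: The receptive field on the input at this output position is [-9 -3 -1 / -5 3 1 / 1 -6 -2]. Elementwise product with the kernel and sum: -9·-2 + -5·3 + 3·2 + 1·3 + -6·3 + -2·1.
Output[0,1]: The receptive field on the input at this output position is [-3 -1 5 / 3 1 -7 / -6 -2 5]. Elementwise product with the kernel and sum: -3·-2 + 3·3 + 1·2 + -7·3 + -2·3 + 5·1.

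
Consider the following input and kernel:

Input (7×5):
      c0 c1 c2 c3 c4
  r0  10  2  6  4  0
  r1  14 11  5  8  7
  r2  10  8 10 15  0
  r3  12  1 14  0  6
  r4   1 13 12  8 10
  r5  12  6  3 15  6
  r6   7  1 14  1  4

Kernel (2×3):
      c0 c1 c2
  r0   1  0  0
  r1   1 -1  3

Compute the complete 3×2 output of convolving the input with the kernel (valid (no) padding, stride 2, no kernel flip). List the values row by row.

28 24
63 42
16 18

Output[0,0]: The receptive field on the input at this output position is [10 2 6 / 14 11 5]. Elementwise product with the kernel and sum: 10·1 + 14·1 + 11·-1 + 5·3.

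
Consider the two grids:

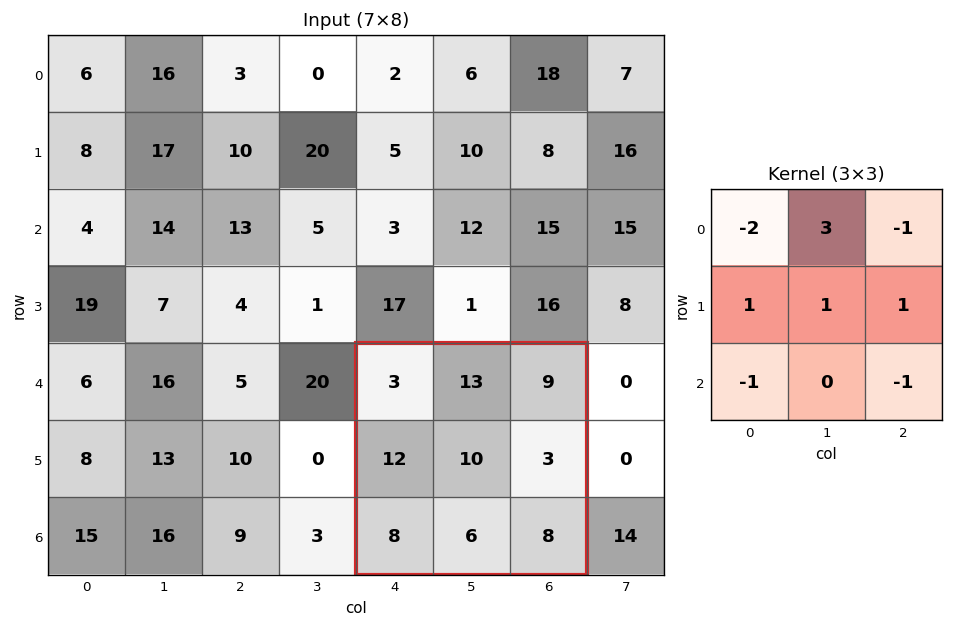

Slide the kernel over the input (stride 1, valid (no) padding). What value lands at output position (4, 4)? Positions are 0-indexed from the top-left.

33

The receptive field on the input at this output position is [3 13 9 / 12 10 3 / 8 6 8]. Elementwise product with the kernel and sum: 3·-2 + 13·3 + 9·-1 + 12·1 + 10·1 + 3·1 + 8·-1 + 8·-1.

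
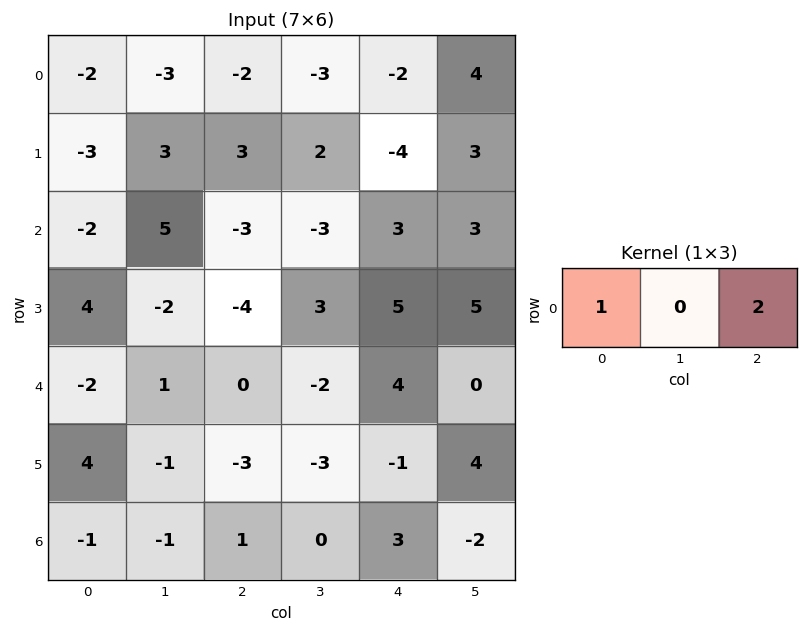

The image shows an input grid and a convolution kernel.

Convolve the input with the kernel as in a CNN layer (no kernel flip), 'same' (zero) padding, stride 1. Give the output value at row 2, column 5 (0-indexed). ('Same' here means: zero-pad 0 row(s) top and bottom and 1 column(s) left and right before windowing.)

The receptive field on the zero-padded input at this output position is [3 3 0]. Elementwise product with the kernel and sum: 3·1 + 0·2.

3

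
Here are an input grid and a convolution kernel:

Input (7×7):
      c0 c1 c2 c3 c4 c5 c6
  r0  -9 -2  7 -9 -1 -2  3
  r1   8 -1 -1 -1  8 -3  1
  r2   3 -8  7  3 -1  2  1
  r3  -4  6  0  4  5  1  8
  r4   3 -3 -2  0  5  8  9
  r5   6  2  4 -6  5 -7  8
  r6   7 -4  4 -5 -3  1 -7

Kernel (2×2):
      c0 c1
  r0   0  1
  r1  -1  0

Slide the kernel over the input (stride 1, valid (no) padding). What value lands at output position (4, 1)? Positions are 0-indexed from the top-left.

-4

The receptive field on the input at this output position is [-3 -2 / 2 4]. Elementwise product with the kernel and sum: -2·1 + 2·-1.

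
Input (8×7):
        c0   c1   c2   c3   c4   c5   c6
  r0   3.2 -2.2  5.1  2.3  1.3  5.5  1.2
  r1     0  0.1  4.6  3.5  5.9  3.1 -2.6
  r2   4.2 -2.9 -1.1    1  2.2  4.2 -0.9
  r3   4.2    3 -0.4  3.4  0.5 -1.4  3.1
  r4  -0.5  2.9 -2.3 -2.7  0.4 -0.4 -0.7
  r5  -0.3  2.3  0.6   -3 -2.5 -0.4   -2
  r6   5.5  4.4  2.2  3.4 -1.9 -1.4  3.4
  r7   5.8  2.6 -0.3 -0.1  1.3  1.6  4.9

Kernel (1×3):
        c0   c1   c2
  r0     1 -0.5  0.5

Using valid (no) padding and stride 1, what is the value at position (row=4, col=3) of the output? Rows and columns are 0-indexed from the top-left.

-3.1

The receptive field on the input at this output position is [-2.7 0.4 -0.4]. Elementwise product with the kernel and sum: -2.7·1 + 0.4·-0.5 + -0.4·0.5.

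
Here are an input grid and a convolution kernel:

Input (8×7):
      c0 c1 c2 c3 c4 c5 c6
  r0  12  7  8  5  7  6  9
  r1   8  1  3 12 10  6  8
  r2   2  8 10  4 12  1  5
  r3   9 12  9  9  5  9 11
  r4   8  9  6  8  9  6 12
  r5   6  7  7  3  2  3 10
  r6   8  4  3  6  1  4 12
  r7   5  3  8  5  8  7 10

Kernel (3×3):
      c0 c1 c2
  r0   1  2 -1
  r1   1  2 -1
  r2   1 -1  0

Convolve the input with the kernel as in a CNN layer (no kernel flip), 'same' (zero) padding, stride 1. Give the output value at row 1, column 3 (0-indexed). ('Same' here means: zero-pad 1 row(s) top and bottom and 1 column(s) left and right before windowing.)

The receptive field on the zero-padded input at this output position is [8 5 7 / 3 12 10 / 10 4 12]. Elementwise product with the kernel and sum: 8·1 + 5·2 + 7·-1 + 3·1 + 12·2 + 10·-1 + 10·1 + 4·-1.

34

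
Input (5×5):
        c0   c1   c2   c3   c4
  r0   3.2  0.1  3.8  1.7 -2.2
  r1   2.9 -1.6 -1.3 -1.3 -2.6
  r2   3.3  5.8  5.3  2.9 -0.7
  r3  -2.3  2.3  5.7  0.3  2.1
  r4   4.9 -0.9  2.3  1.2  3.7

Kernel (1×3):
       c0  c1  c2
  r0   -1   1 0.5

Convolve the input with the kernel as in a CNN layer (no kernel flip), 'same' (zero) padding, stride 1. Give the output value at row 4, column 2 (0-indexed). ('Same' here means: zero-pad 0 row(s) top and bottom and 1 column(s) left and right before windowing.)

The receptive field on the zero-padded input at this output position is [-0.9 2.3 1.2]. Elementwise product with the kernel and sum: -0.9·-1 + 2.3·1 + 1.2·0.5.

3.8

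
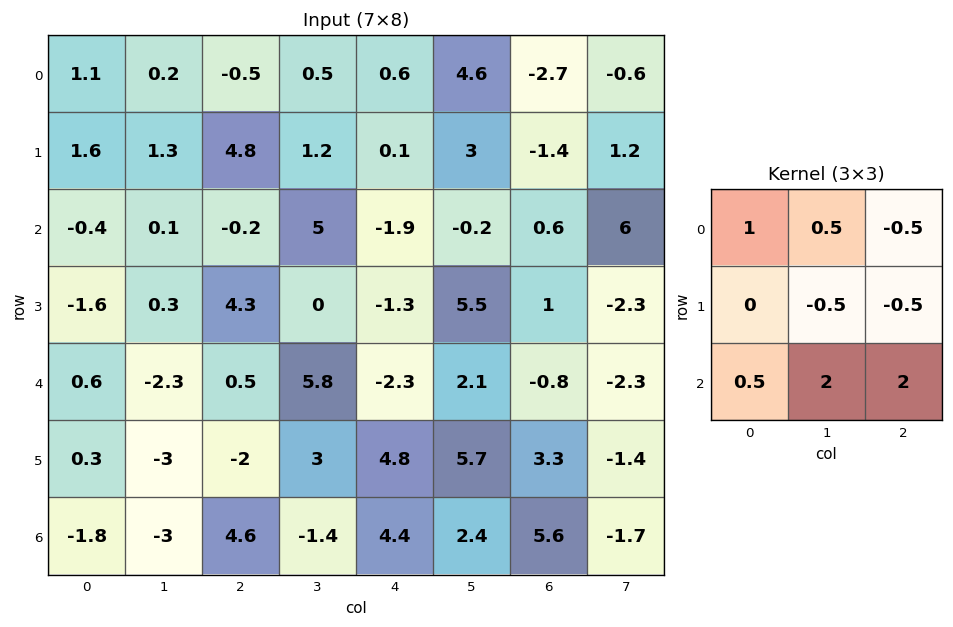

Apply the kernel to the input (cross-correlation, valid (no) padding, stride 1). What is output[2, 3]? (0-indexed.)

4.55

The receptive field on the input at this output position is [5 -1.9 -0.2 / 0 -1.3 5.5 / 5.8 -2.3 2.1]. Elementwise product with the kernel and sum: 5·1 + -1.9·0.5 + -0.2·-0.5 + -1.3·-0.5 + 5.5·-0.5 + 5.8·0.5 + -2.3·2 + 2.1·2.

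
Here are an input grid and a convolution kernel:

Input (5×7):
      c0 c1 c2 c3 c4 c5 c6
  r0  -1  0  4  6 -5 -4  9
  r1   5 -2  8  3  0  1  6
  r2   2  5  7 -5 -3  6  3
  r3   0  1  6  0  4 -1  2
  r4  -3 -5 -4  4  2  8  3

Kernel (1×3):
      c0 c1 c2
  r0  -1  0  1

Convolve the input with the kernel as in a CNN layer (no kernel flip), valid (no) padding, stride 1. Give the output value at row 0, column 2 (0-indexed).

The receptive field on the input at this output position is [4 6 -5]. Elementwise product with the kernel and sum: 4·-1 + -5·1.

-9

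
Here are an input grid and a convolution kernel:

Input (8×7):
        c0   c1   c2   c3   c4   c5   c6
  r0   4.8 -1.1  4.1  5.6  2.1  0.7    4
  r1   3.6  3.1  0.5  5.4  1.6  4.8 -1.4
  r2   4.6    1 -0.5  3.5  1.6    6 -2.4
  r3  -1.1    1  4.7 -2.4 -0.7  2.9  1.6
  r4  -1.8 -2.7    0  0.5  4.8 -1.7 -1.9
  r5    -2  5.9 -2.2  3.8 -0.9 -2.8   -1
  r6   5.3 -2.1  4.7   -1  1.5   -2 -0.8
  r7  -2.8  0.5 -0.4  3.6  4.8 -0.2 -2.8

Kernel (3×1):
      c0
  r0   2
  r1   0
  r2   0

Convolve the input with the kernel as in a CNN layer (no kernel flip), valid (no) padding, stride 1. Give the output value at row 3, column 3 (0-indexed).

The receptive field on the input at this output position is [-2.4 / 0.5 / 3.8]. Elementwise product with the kernel and sum: -2.4·2.

-4.8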